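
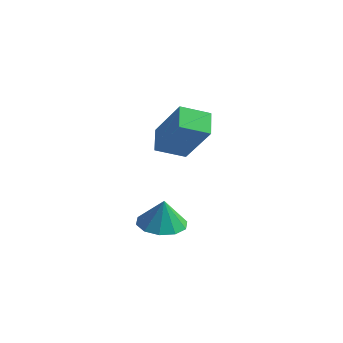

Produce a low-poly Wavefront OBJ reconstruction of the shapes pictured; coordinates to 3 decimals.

v 3.002 -0.449 -1.613
v 3.841 -0.327 -1.678
v 3.078 -0.411 -0.547
v 3.608 0.143 -1.678
v 3.143 0.388 -1.653
v 2.625 0.313 -1.613
v 2.251 -0.053 -1.574
v 2.163 -0.571 -1.549
v 2.396 -1.042 -1.549
v 2.86 -1.286 -1.573
v 3.378 -1.211 -1.613
v 3.753 -0.845 -1.653
v 3.477 0.272 1.303
v 2.713 -0.399 1.723
v 3.044 1.03 1.727
v 2.281 0.359 2.147
v 4.539 0.021 2.833
v 3.776 -0.65 3.253
v 4.107 0.779 3.257
v 3.343 0.108 3.677
f 2 1 4
f 2 4 3
f 4 1 5
f 4 5 3
f 5 1 6
f 5 6 3
f 6 1 7
f 6 7 3
f 7 1 8
f 7 8 3
f 8 1 9
f 8 9 3
f 9 1 10
f 9 10 3
f 10 1 11
f 10 11 3
f 11 1 12
f 11 12 3
f 12 1 2
f 12 2 3
f 14 16 13
f 17 14 13
f 13 16 15
f 15 17 13
f 14 20 16
f 18 14 17
f 18 20 14
f 16 20 15
f 19 17 15
f 15 20 19
f 19 18 17
f 20 18 19



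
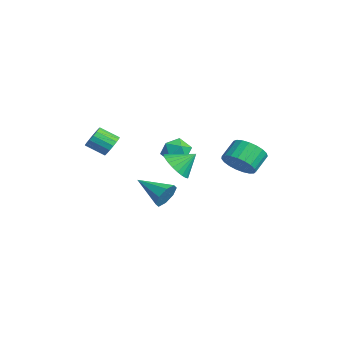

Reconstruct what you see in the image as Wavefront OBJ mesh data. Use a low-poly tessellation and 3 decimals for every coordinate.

v -1.383 0.521 -1.21
v -0.569 0.737 -1.712
v -1.137 1.499 -0.39
v -0.827 0.953 -1.892
v -1.17 1.104 -1.969
v -1.546 1.166 -1.93
v -1.896 1.13 -1.782
v -2.169 1.001 -1.546
v -2.322 0.799 -1.26
v -2.331 0.555 -0.966
v -2.197 0.305 -0.709
v -1.939 0.089 -0.528
v -1.596 -0.062 -0.452
v -1.22 -0.124 -0.49
v -0.87 -0.088 -0.639
v -0.597 0.041 -0.874
v -0.445 0.243 -1.161
v -0.435 0.487 -1.455
v -2.838 1.916 -0.71
v -2.333 1.392 -1.211
v -3.827 0.888 -0.629
v -3.322 0.364 -1.13
v -3.07 0.565 -0.308
v -2.459 1.201 -0.358
v -3.701 1.079 -1.482
v -3.09 1.715 -1.532
v -2.867 0.875 -1.688
v -2.477 0.557 -0.962
v -3.683 1.723 -0.878
v -3.293 1.405 -0.152
v 0.611 3.092 -0.637
v 1.189 2.805 0.1
v 0.667 3.641 0.835
v 0.089 3.928 0.097
v 1.413 3.097 -0.074
v 0.891 3.934 0.661
v 1.498 3.389 -0.346
v 0.976 4.226 0.389
v 1.43 3.629 -0.668
v 0.908 4.466 0.067
v 1.22 3.776 -0.984
v 0.698 4.613 -0.25
v 0.905 3.805 -1.241
v 0.383 4.642 -0.506
v 0.539 3.711 -1.394
v 0.017 4.548 -0.659
v 0.186 3.509 -1.415
v -0.336 4.346 -0.68
v -0.094 3.235 -1.302
v -0.616 4.072 -0.568
v -0.252 2.937 -1.075
v -0.774 3.774 -0.34
v -0.261 2.665 -0.771
v -0.783 3.502 -0.036
v -0.119 2.467 -0.445
v -0.641 3.304 0.29
v 0.149 2.377 -0.151
v -0.373 3.214 0.583
v 0.497 2.41 0.058
v -0.025 3.247 0.793
v 0.865 2.562 0.147
v 0.343 3.398 0.882
v -2.658 -2.421 0.097
v -2.196 -2.327 0.601
v -2.699 -3.206 1.226
v -3.162 -3.299 0.723
v -2.445 -2.126 0.683
v -2.948 -3.004 1.309
v -2.742 -1.992 0.632
v -3.245 -2.871 1.257
v -3.021 -1.957 0.458
v -3.524 -2.835 1.083
v -3.216 -2.028 0.201
v -3.719 -2.906 0.826
v -3.284 -2.189 -0.08
v -3.787 -3.067 0.546
v -3.208 -2.403 -0.319
v -3.711 -3.281 0.306
v -3.007 -2.621 -0.464
v -3.51 -3.499 0.162
v -2.725 -2.793 -0.48
v -3.228 -3.672 0.146
v -2.429 -2.88 -0.363
v -2.932 -3.759 0.262
v -2.185 -2.862 -0.142
v -2.688 -3.741 0.484
v -2.049 -2.743 0.135
v -2.552 -3.621 0.76
v -2.053 -2.55 0.403
v -2.556 -3.428 1.028
v -0.712 -0.243 -2.898
v -0.292 -0.363 -2.204
v -2.128 -1.277 -2.222
v -0.655 0.149 -2.18
v -1.051 0.431 -2.576
v -1.248 0.319 -3.161
v -1.132 -0.122 -3.592
v -0.769 -0.634 -3.617
v -0.373 -0.916 -3.22
v -0.176 -0.804 -2.635
f 2 1 4
f 2 4 3
f 4 1 5
f 4 5 3
f 5 1 6
f 5 6 3
f 6 1 7
f 6 7 3
f 7 1 8
f 7 8 3
f 8 1 9
f 8 9 3
f 9 1 10
f 9 10 3
f 10 1 11
f 10 11 3
f 11 1 12
f 11 12 3
f 12 1 13
f 12 13 3
f 13 1 14
f 13 14 3
f 14 1 15
f 14 15 3
f 15 1 16
f 15 16 3
f 16 1 17
f 16 17 3
f 17 1 18
f 17 18 3
f 18 1 2
f 18 2 3
f 19 30 24
f 19 24 20
f 19 20 26
f 19 26 29
f 19 29 30
f 20 24 28
f 24 30 23
f 30 29 21
f 29 26 25
f 26 20 27
f 22 28 23
f 22 23 21
f 22 21 25
f 22 25 27
f 22 27 28
f 23 28 24
f 21 23 30
f 25 21 29
f 27 25 26
f 28 27 20
f 32 31 35
f 32 35 33
f 33 35 36
f 33 36 34
f 35 31 37
f 35 37 36
f 36 37 38
f 36 38 34
f 37 31 39
f 37 39 38
f 38 39 40
f 38 40 34
f 39 31 41
f 39 41 40
f 40 41 42
f 40 42 34
f 41 31 43
f 41 43 42
f 42 43 44
f 42 44 34
f 43 31 45
f 43 45 44
f 44 45 46
f 44 46 34
f 45 31 47
f 45 47 46
f 46 47 48
f 46 48 34
f 47 31 49
f 47 49 48
f 48 49 50
f 48 50 34
f 49 31 51
f 49 51 50
f 50 51 52
f 50 52 34
f 51 31 53
f 51 53 52
f 52 53 54
f 52 54 34
f 53 31 55
f 53 55 54
f 54 55 56
f 54 56 34
f 55 31 57
f 55 57 56
f 56 57 58
f 56 58 34
f 57 31 59
f 57 59 58
f 58 59 60
f 58 60 34
f 59 31 61
f 59 61 60
f 60 61 62
f 60 62 34
f 61 31 32
f 61 32 62
f 62 32 33
f 62 33 34
f 64 63 67
f 64 67 65
f 65 67 68
f 65 68 66
f 67 63 69
f 67 69 68
f 68 69 70
f 68 70 66
f 69 63 71
f 69 71 70
f 70 71 72
f 70 72 66
f 71 63 73
f 71 73 72
f 72 73 74
f 72 74 66
f 73 63 75
f 73 75 74
f 74 75 76
f 74 76 66
f 75 63 77
f 75 77 76
f 76 77 78
f 76 78 66
f 77 63 79
f 77 79 78
f 78 79 80
f 78 80 66
f 79 63 81
f 79 81 80
f 80 81 82
f 80 82 66
f 81 63 83
f 81 83 82
f 82 83 84
f 82 84 66
f 83 63 85
f 83 85 84
f 84 85 86
f 84 86 66
f 85 63 87
f 85 87 86
f 86 87 88
f 86 88 66
f 87 63 89
f 87 89 88
f 88 89 90
f 88 90 66
f 89 63 64
f 89 64 90
f 90 64 65
f 90 65 66
f 92 91 94
f 92 94 93
f 94 91 95
f 94 95 93
f 95 91 96
f 95 96 93
f 96 91 97
f 96 97 93
f 97 91 98
f 97 98 93
f 98 91 99
f 98 99 93
f 99 91 100
f 99 100 93
f 100 91 92
f 100 92 93



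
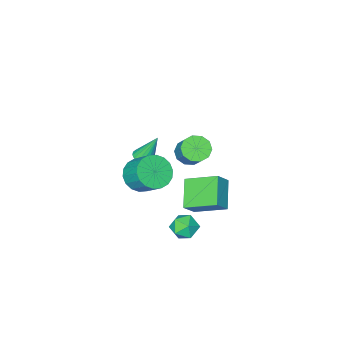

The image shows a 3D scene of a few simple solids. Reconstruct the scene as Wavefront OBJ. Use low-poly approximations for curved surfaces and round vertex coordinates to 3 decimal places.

v 1.239 0.128 1.634
v 1.773 0.355 1.737
v 0.721 0.632 3.206
v 1.644 0.557 1.63
v 1.434 0.674 1.524
v 1.186 0.682 1.439
v 0.948 0.582 1.393
v 0.768 0.391 1.395
v 0.68 0.148 1.444
v 0.704 -0.099 1.531
v 0.833 -0.3 1.638
v 1.043 -0.417 1.744
v 1.291 -0.426 1.829
v 1.529 -0.325 1.875
v 1.71 -0.135 1.873
v 1.797 0.108 1.824
v -3.874 -2.603 -2.658
v -3.067 -2.692 -2.875
v -2.56 -1.506 -1.48
v -3.366 -1.417 -1.262
v -3.263 -2.293 -3.143
v -2.755 -1.107 -1.748
v -3.691 -2.012 -3.226
v -3.184 -0.826 -1.831
v -4.19 -1.957 -3.092
v -3.682 -0.771 -1.696
v -4.567 -2.149 -2.791
v -4.06 -0.963 -1.396
v -4.68 -2.514 -2.44
v -4.173 -1.328 -1.045
v -4.485 -2.913 -2.172
v -3.977 -1.727 -0.777
v -4.056 -3.194 -2.089
v -3.549 -2.008 -0.694
v -3.558 -3.249 -2.224
v -3.05 -2.063 -0.828
v -3.18 -3.057 -2.524
v -2.673 -1.871 -1.129
v -0.448 2.053 -3.015
v -0.08 2.53 -3.602
v 0.72 2.01 -2.318
v 1.088 2.487 -2.905
v 0.498 2.817 -2.404
v -0.224 2.843 -2.835
v 0.864 1.697 -3.085
v 0.142 1.723 -3.516
v 0.73 2.31 -3.646
v 0.505 3.002 -3.225
v 0.135 1.538 -2.695
v -0.09 2.23 -2.274
v -0.747 1.773 -0.409
v -1.688 3.218 0.34
v 0.201 2.882 -1.357
v -0.739 4.327 -0.608
v -0.021 1.833 0.388
v -0.961 3.278 1.137
v 0.928 2.942 -0.56
v -0.013 4.387 0.189
v 2.76 1.939 2.342
v 3.594 2.306 1.979
v 3.553 3.387 2.974
v 2.72 3.021 3.338
v 3.288 2.51 1.745
v 3.247 3.591 2.74
v 2.877 2.601 1.629
v 2.836 3.682 2.624
v 2.444 2.561 1.654
v 2.403 3.642 2.649
v 2.073 2.398 1.816
v 2.032 3.479 2.811
v 1.838 2.144 2.082
v 1.797 3.225 3.077
v 1.786 1.85 2.4
v 1.745 2.931 3.395
v 1.927 1.573 2.706
v 1.886 2.654 3.701
v 2.233 1.369 2.94
v 2.192 2.45 3.935
v 2.644 1.278 3.056
v 2.603 2.359 4.051
v 3.077 1.318 3.031
v 3.036 2.399 4.026
v 3.448 1.481 2.869
v 3.407 2.562 3.864
v 3.683 1.735 2.603
v 3.642 2.816 3.598
v 3.735 2.029 2.285
v 3.694 3.11 3.28
f 2 1 4
f 2 4 3
f 4 1 5
f 4 5 3
f 5 1 6
f 5 6 3
f 6 1 7
f 6 7 3
f 7 1 8
f 7 8 3
f 8 1 9
f 8 9 3
f 9 1 10
f 9 10 3
f 10 1 11
f 10 11 3
f 11 1 12
f 11 12 3
f 12 1 13
f 12 13 3
f 13 1 14
f 13 14 3
f 14 1 15
f 14 15 3
f 15 1 16
f 15 16 3
f 16 1 2
f 16 2 3
f 18 17 21
f 18 21 19
f 19 21 22
f 19 22 20
f 21 17 23
f 21 23 22
f 22 23 24
f 22 24 20
f 23 17 25
f 23 25 24
f 24 25 26
f 24 26 20
f 25 17 27
f 25 27 26
f 26 27 28
f 26 28 20
f 27 17 29
f 27 29 28
f 28 29 30
f 28 30 20
f 29 17 31
f 29 31 30
f 30 31 32
f 30 32 20
f 31 17 33
f 31 33 32
f 32 33 34
f 32 34 20
f 33 17 35
f 33 35 34
f 34 35 36
f 34 36 20
f 35 17 37
f 35 37 36
f 36 37 38
f 36 38 20
f 37 17 18
f 37 18 38
f 38 18 19
f 38 19 20
f 39 50 44
f 39 44 40
f 39 40 46
f 39 46 49
f 39 49 50
f 40 44 48
f 44 50 43
f 50 49 41
f 49 46 45
f 46 40 47
f 42 48 43
f 42 43 41
f 42 41 45
f 42 45 47
f 42 47 48
f 43 48 44
f 41 43 50
f 45 41 49
f 47 45 46
f 48 47 40
f 52 54 51
f 55 52 51
f 51 54 53
f 53 55 51
f 52 58 54
f 56 52 55
f 56 58 52
f 54 58 53
f 57 55 53
f 53 58 57
f 57 56 55
f 58 56 57
f 60 59 63
f 60 63 61
f 61 63 64
f 61 64 62
f 63 59 65
f 63 65 64
f 64 65 66
f 64 66 62
f 65 59 67
f 65 67 66
f 66 67 68
f 66 68 62
f 67 59 69
f 67 69 68
f 68 69 70
f 68 70 62
f 69 59 71
f 69 71 70
f 70 71 72
f 70 72 62
f 71 59 73
f 71 73 72
f 72 73 74
f 72 74 62
f 73 59 75
f 73 75 74
f 74 75 76
f 74 76 62
f 75 59 77
f 75 77 76
f 76 77 78
f 76 78 62
f 77 59 79
f 77 79 78
f 78 79 80
f 78 80 62
f 79 59 81
f 79 81 80
f 80 81 82
f 80 82 62
f 81 59 83
f 81 83 82
f 82 83 84
f 82 84 62
f 83 59 85
f 83 85 84
f 84 85 86
f 84 86 62
f 85 59 87
f 85 87 86
f 86 87 88
f 86 88 62
f 87 59 60
f 87 60 88
f 88 60 61
f 88 61 62



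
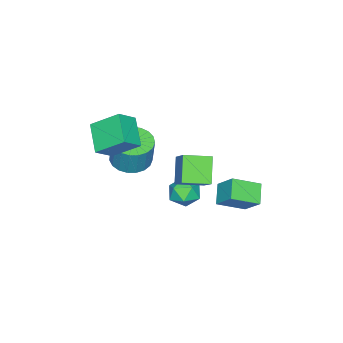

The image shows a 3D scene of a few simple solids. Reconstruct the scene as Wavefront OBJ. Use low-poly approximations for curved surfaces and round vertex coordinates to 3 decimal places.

v 0.212 -3.3 2.689
v 1.142 -3.613 3.462
v -0.205 -1.919 3.75
v 0.726 -2.233 4.523
v 1.294 -2.287 1.797
v 2.225 -2.601 2.57
v 0.878 -0.907 2.858
v 1.808 -1.22 3.631
v -2.932 2.641 -3.084
v -3.846 2.17 -2.41
v -2.653 3.627 -2.016
v -3.567 3.156 -1.342
v -1.893 1.604 -2.398
v -2.807 1.133 -1.724
v -1.614 2.59 -1.33
v -2.528 2.119 -0.656
v -0.832 -2.64 -0.034
v 0.215 -2.651 -0.2
v 0.479 -2.332 1.449
v -0.568 -2.32 1.614
v 0.116 -2.227 -0.267
v 0.381 -1.907 1.382
v -0.147 -1.874 -0.293
v 0.118 -1.554 1.356
v -0.528 -1.653 -0.275
v -0.263 -1.334 1.374
v -0.962 -1.603 -0.215
v -0.697 -1.284 1.434
v -1.373 -1.733 -0.124
v -1.109 -1.413 1.525
v -1.691 -2.019 -0.017
v -1.426 -1.699 1.632
v -1.86 -2.412 0.087
v -1.596 -2.092 1.735
v -1.852 -2.845 0.169
v -1.588 -2.525 1.818
v -1.667 -3.242 0.217
v -1.403 -2.923 1.865
v -1.338 -3.536 0.221
v -1.074 -3.216 1.869
v -0.922 -3.674 0.181
v -0.657 -3.354 1.829
v -0.49 -3.634 0.104
v -0.225 -3.314 1.752
v -0.117 -3.421 0.003
v 0.148 -3.101 1.651
v 0.132 -3.074 -0.105
v 0.397 -2.754 1.544
v -0.103 0.334 -0.139
v -1.062 -0.191 1.002
v -0.999 1.433 -0.387
v -1.958 0.909 0.754
v 0.698 1.231 0.946
v -0.261 0.707 2.087
v -0.198 2.331 0.698
v -1.157 1.806 1.839
v -3.063 -0.074 -2.447
v -2.225 0.027 -2.069
v -2.495 -1.027 -3.451
v -1.657 -0.926 -3.073
v -2.324 -1.366 -2.607
v -2.676 -0.777 -1.986
v -2.044 -0.223 -3.534
v -2.396 0.366 -2.913
v -1.595 -0.065 -2.74
v -1.768 -0.771 -2.168
v -2.952 -0.229 -3.352
v -3.125 -0.935 -2.78
f 2 4 1
f 5 2 1
f 1 4 3
f 3 5 1
f 2 8 4
f 6 2 5
f 6 8 2
f 4 8 3
f 7 5 3
f 3 8 7
f 7 6 5
f 8 6 7
f 10 12 9
f 13 10 9
f 9 12 11
f 11 13 9
f 10 16 12
f 14 10 13
f 14 16 10
f 12 16 11
f 15 13 11
f 11 16 15
f 15 14 13
f 16 14 15
f 18 17 21
f 18 21 19
f 19 21 22
f 19 22 20
f 21 17 23
f 21 23 22
f 22 23 24
f 22 24 20
f 23 17 25
f 23 25 24
f 24 25 26
f 24 26 20
f 25 17 27
f 25 27 26
f 26 27 28
f 26 28 20
f 27 17 29
f 27 29 28
f 28 29 30
f 28 30 20
f 29 17 31
f 29 31 30
f 30 31 32
f 30 32 20
f 31 17 33
f 31 33 32
f 32 33 34
f 32 34 20
f 33 17 35
f 33 35 34
f 34 35 36
f 34 36 20
f 35 17 37
f 35 37 36
f 36 37 38
f 36 38 20
f 37 17 39
f 37 39 38
f 38 39 40
f 38 40 20
f 39 17 41
f 39 41 40
f 40 41 42
f 40 42 20
f 41 17 43
f 41 43 42
f 42 43 44
f 42 44 20
f 43 17 45
f 43 45 44
f 44 45 46
f 44 46 20
f 45 17 47
f 45 47 46
f 46 47 48
f 46 48 20
f 47 17 18
f 47 18 48
f 48 18 19
f 48 19 20
f 50 52 49
f 53 50 49
f 49 52 51
f 51 53 49
f 50 56 52
f 54 50 53
f 54 56 50
f 52 56 51
f 55 53 51
f 51 56 55
f 55 54 53
f 56 54 55
f 57 68 62
f 57 62 58
f 57 58 64
f 57 64 67
f 57 67 68
f 58 62 66
f 62 68 61
f 68 67 59
f 67 64 63
f 64 58 65
f 60 66 61
f 60 61 59
f 60 59 63
f 60 63 65
f 60 65 66
f 61 66 62
f 59 61 68
f 63 59 67
f 65 63 64
f 66 65 58



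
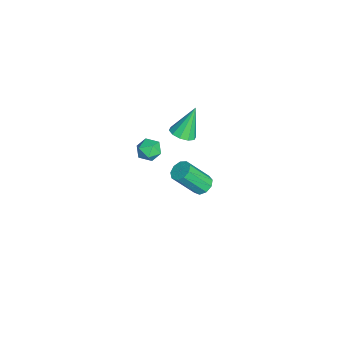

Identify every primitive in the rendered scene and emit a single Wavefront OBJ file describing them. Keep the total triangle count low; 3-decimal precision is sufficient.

v 1.396 -1.988 2.583
v 1.947 -1.881 2.992
v 1.313 -3.039 2.968
v 1.864 -2.932 3.377
v 1.265 -2.607 3.51
v 1.316 -1.958 3.271
v 1.944 -2.962 2.689
v 1.995 -2.313 2.45
v 2.285 -2.484 3.057
v 1.866 -2.264 3.565
v 1.394 -2.656 2.395
v 0.975 -2.436 2.903
v -1.719 -0.773 0.678
v -1.063 -0.922 0.961
v -2.261 -0.107 2.282
v -1.05 -0.504 0.792
v -1.293 -0.188 0.579
v -1.698 -0.096 0.404
v -2.111 -0.263 0.333
v -2.375 -0.624 0.394
v -2.387 -1.042 0.563
v -2.145 -1.357 0.776
v -1.739 -1.449 0.951
v -1.326 -1.283 1.022
v -2.2 0.297 -4.427
v -1.623 0.116 -4.634
v -1.442 -1.059 -3.101
v -2.02 -0.877 -2.893
v -1.585 0.464 -4.372
v -1.404 -0.711 -2.838
v -1.835 0.734 -4.135
v -1.654 -0.441 -2.602
v -2.256 0.8 -4.035
v -2.075 -0.375 -2.501
v -2.651 0.631 -4.118
v -2.47 -0.544 -2.585
v -2.835 0.306 -4.346
v -2.654 -0.869 -2.812
v -2.722 -0.024 -4.611
v -2.542 -1.199 -3.078
v -2.365 -0.203 -4.79
v -2.185 -1.378 -3.257
v -1.931 -0.148 -4.799
v -1.75 -1.323 -3.266
f 1 12 6
f 1 6 2
f 1 2 8
f 1 8 11
f 1 11 12
f 2 6 10
f 6 12 5
f 12 11 3
f 11 8 7
f 8 2 9
f 4 10 5
f 4 5 3
f 4 3 7
f 4 7 9
f 4 9 10
f 5 10 6
f 3 5 12
f 7 3 11
f 9 7 8
f 10 9 2
f 14 13 16
f 14 16 15
f 16 13 17
f 16 17 15
f 17 13 18
f 17 18 15
f 18 13 19
f 18 19 15
f 19 13 20
f 19 20 15
f 20 13 21
f 20 21 15
f 21 13 22
f 21 22 15
f 22 13 23
f 22 23 15
f 23 13 24
f 23 24 15
f 24 13 14
f 24 14 15
f 26 25 29
f 26 29 27
f 27 29 30
f 27 30 28
f 29 25 31
f 29 31 30
f 30 31 32
f 30 32 28
f 31 25 33
f 31 33 32
f 32 33 34
f 32 34 28
f 33 25 35
f 33 35 34
f 34 35 36
f 34 36 28
f 35 25 37
f 35 37 36
f 36 37 38
f 36 38 28
f 37 25 39
f 37 39 38
f 38 39 40
f 38 40 28
f 39 25 41
f 39 41 40
f 40 41 42
f 40 42 28
f 41 25 43
f 41 43 42
f 42 43 44
f 42 44 28
f 43 25 26
f 43 26 44
f 44 26 27
f 44 27 28



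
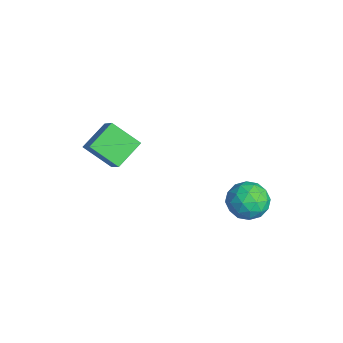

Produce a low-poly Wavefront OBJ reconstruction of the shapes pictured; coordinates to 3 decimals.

v -0.923 -2.409 -0.126
v -1.91 -3.682 0.991
v -1.76 -1.003 0.737
v -2.747 -2.276 1.854
v 0.527 -2.364 1.206
v -0.46 -3.637 2.323
v -0.31 -0.958 2.069
v -1.297 -2.231 3.186
v 2.565 4.902 -0.834
v 3.374 4.322 -0.111
v 2.466 3.298 -2.009
v 3.275 2.718 -1.286
v 2.142 2.957 -0.872
v 2.203 3.948 -0.146
v 3.637 3.672 -1.974
v 3.698 4.663 -1.248
v 4.037 3.562 -0.816
v 3.113 3.121 -0.135
v 2.727 4.499 -1.985
v 1.803 4.058 -1.304
v 2.978 4.753 -0.37
v 2.862 2.867 -1.75
v 2.195 3.007 -1.507
v 2.671 2.667 -1.082
v 2.29 4.533 -0.39
v 2.766 4.193 0.035
v 2.041 3.39 -0.412
v 3.074 3.427 -2.155
v 3.55 3.087 -1.73
v 3.169 4.953 -1.038
v 3.645 4.613 -0.613
v 3.799 4.23 -1.708
v 3.844 3.966 -0.359
v 3.785 3.023 -1.049
v 3.998 3.583 -1.454
v 4.034 4.166 -1.027
v 3.3 3.706 0.042
v 3.242 2.763 -0.649
v 2.576 2.903 -0.405
v 2.612 3.486 0.021
v 3.69 3.259 -0.373
v 2.598 4.857 -1.471
v 2.54 3.914 -2.162
v 3.228 4.134 -2.141
v 3.264 4.717 -1.715
v 2.055 4.597 -1.071
v 1.996 3.654 -1.761
v 1.806 3.454 -1.093
v 1.842 4.037 -0.666
v 2.15 4.361 -1.747
f 2 4 1
f 5 2 1
f 1 4 3
f 3 5 1
f 2 8 4
f 6 2 5
f 6 8 2
f 4 8 3
f 7 5 3
f 3 8 7
f 7 6 5
f 8 6 7
f 9 46 25
f 46 20 49
f 25 49 14
f 46 49 25
f 9 25 21
f 25 14 26
f 21 26 10
f 25 26 21
f 9 21 30
f 21 10 31
f 30 31 16
f 21 31 30
f 9 30 42
f 30 16 45
f 42 45 19
f 30 45 42
f 9 42 46
f 42 19 50
f 46 50 20
f 42 50 46
f 10 26 37
f 26 14 40
f 37 40 18
f 26 40 37
f 14 49 27
f 49 20 48
f 27 48 13
f 49 48 27
f 20 50 47
f 50 19 43
f 47 43 11
f 50 43 47
f 19 45 44
f 45 16 32
f 44 32 15
f 45 32 44
f 16 31 36
f 31 10 33
f 36 33 17
f 31 33 36
f 12 38 24
f 38 18 39
f 24 39 13
f 38 39 24
f 12 24 22
f 24 13 23
f 22 23 11
f 24 23 22
f 12 22 29
f 22 11 28
f 29 28 15
f 22 28 29
f 12 29 34
f 29 15 35
f 34 35 17
f 29 35 34
f 12 34 38
f 34 17 41
f 38 41 18
f 34 41 38
f 13 39 27
f 39 18 40
f 27 40 14
f 39 40 27
f 11 23 47
f 23 13 48
f 47 48 20
f 23 48 47
f 15 28 44
f 28 11 43
f 44 43 19
f 28 43 44
f 17 35 36
f 35 15 32
f 36 32 16
f 35 32 36
f 18 41 37
f 41 17 33
f 37 33 10
f 41 33 37



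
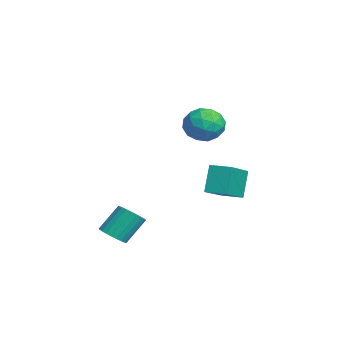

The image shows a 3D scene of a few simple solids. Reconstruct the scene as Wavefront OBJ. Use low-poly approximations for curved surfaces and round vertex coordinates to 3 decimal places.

v -2.324 2.467 2.615
v -1.695 3.02 2.051
v -2.005 1.16 1.689
v -1.376 1.713 1.125
v -1.132 1.487 2.078
v -1.33 2.295 2.65
v -2.37 1.885 1.09
v -2.568 2.693 1.662
v -1.724 2.661 1.108
v -0.959 2.415 1.719
v -2.741 1.765 2.021
v -1.976 1.519 2.632
v -2.038 2.858 2.414
v -1.662 1.322 1.326
v -1.519 1.189 1.886
v -1.15 1.514 1.554
v -1.823 2.432 2.767
v -1.453 2.757 2.435
v -1.122 1.856 2.451
v -2.247 1.423 1.305
v -1.877 1.748 0.973
v -2.55 2.666 2.186
v -2.181 2.991 1.854
v -2.578 2.324 1.289
v -1.685 2.972 1.529
v -1.498 2.204 0.984
v -2.082 2.305 0.964
v -2.198 2.78 1.3
v -1.236 2.827 1.888
v -1.048 2.059 1.343
v -0.905 1.926 1.903
v -1.021 2.401 2.24
v -1.253 2.616 1.334
v -2.652 2.121 2.397
v -2.464 1.353 1.852
v -2.679 1.779 1.5
v -2.795 2.254 1.837
v -2.202 1.976 2.756
v -2.015 1.208 2.211
v -1.502 1.4 2.44
v -1.618 1.875 2.776
v -2.447 1.564 2.406
v -4.829 3.434 -3.608
v -5.401 3.765 -2.162
v -4.248 4.344 -3.587
v -4.819 4.675 -2.141
v -3.161 2.345 -2.699
v -3.732 2.676 -1.253
v -2.579 3.255 -2.678
v -3.151 3.586 -1.232
v -0.901 -2.091 -4.238
v -0.251 -1.791 -4.313
v -0.529 -0.888 -3.096
v -1.179 -1.189 -3.022
v -0.408 -1.622 -4.474
v -0.686 -0.72 -3.257
v -0.641 -1.525 -4.599
v -0.918 -0.623 -3.382
v -0.912 -1.514 -4.669
v -1.19 -0.612 -3.452
v -1.183 -1.591 -4.673
v -1.46 -0.689 -3.457
v -1.41 -1.744 -4.612
v -1.687 -0.842 -3.395
v -1.56 -1.95 -4.493
v -1.837 -1.048 -3.277
v -1.609 -2.178 -4.336
v -1.887 -1.275 -3.119
v -1.551 -2.392 -4.164
v -1.829 -1.489 -2.947
v -1.394 -2.56 -4.003
v -1.672 -1.658 -2.786
v -1.162 -2.657 -3.878
v -1.439 -1.755 -2.661
v -0.89 -2.668 -3.808
v -1.168 -1.766 -2.591
v -0.62 -2.591 -3.803
v -0.897 -1.689 -2.587
v -0.393 -2.438 -3.865
v -0.67 -1.536 -2.648
v -0.243 -2.232 -3.983
v -0.52 -1.33 -2.767
v -0.193 -2.005 -4.141
v -0.471 -1.102 -2.924
f 1 38 17
f 38 12 41
f 17 41 6
f 38 41 17
f 1 17 13
f 17 6 18
f 13 18 2
f 17 18 13
f 1 13 22
f 13 2 23
f 22 23 8
f 13 23 22
f 1 22 34
f 22 8 37
f 34 37 11
f 22 37 34
f 1 34 38
f 34 11 42
f 38 42 12
f 34 42 38
f 2 18 29
f 18 6 32
f 29 32 10
f 18 32 29
f 6 41 19
f 41 12 40
f 19 40 5
f 41 40 19
f 12 42 39
f 42 11 35
f 39 35 3
f 42 35 39
f 11 37 36
f 37 8 24
f 36 24 7
f 37 24 36
f 8 23 28
f 23 2 25
f 28 25 9
f 23 25 28
f 4 30 16
f 30 10 31
f 16 31 5
f 30 31 16
f 4 16 14
f 16 5 15
f 14 15 3
f 16 15 14
f 4 14 21
f 14 3 20
f 21 20 7
f 14 20 21
f 4 21 26
f 21 7 27
f 26 27 9
f 21 27 26
f 4 26 30
f 26 9 33
f 30 33 10
f 26 33 30
f 5 31 19
f 31 10 32
f 19 32 6
f 31 32 19
f 3 15 39
f 15 5 40
f 39 40 12
f 15 40 39
f 7 20 36
f 20 3 35
f 36 35 11
f 20 35 36
f 9 27 28
f 27 7 24
f 28 24 8
f 27 24 28
f 10 33 29
f 33 9 25
f 29 25 2
f 33 25 29
f 44 46 43
f 47 44 43
f 43 46 45
f 45 47 43
f 44 50 46
f 48 44 47
f 48 50 44
f 46 50 45
f 49 47 45
f 45 50 49
f 49 48 47
f 50 48 49
f 52 51 55
f 52 55 53
f 53 55 56
f 53 56 54
f 55 51 57
f 55 57 56
f 56 57 58
f 56 58 54
f 57 51 59
f 57 59 58
f 58 59 60
f 58 60 54
f 59 51 61
f 59 61 60
f 60 61 62
f 60 62 54
f 61 51 63
f 61 63 62
f 62 63 64
f 62 64 54
f 63 51 65
f 63 65 64
f 64 65 66
f 64 66 54
f 65 51 67
f 65 67 66
f 66 67 68
f 66 68 54
f 67 51 69
f 67 69 68
f 68 69 70
f 68 70 54
f 69 51 71
f 69 71 70
f 70 71 72
f 70 72 54
f 71 51 73
f 71 73 72
f 72 73 74
f 72 74 54
f 73 51 75
f 73 75 74
f 74 75 76
f 74 76 54
f 75 51 77
f 75 77 76
f 76 77 78
f 76 78 54
f 77 51 79
f 77 79 78
f 78 79 80
f 78 80 54
f 79 51 81
f 79 81 80
f 80 81 82
f 80 82 54
f 81 51 83
f 81 83 82
f 82 83 84
f 82 84 54
f 83 51 52
f 83 52 84
f 84 52 53
f 84 53 54



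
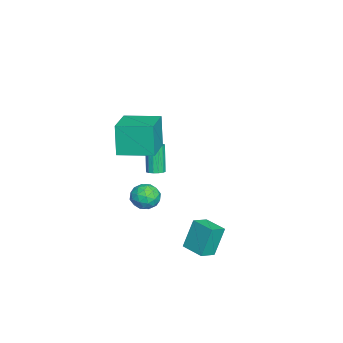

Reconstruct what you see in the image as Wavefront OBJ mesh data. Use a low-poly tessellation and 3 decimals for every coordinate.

v 2.185 0.5 -4.532
v 1.759 0.942 -2.979
v 2.981 1.449 -4.584
v 2.555 1.891 -3.031
v 2.865 -0.051 -4.189
v 2.439 0.391 -2.636
v 3.661 0.898 -4.241
v 3.235 1.34 -2.688
v 0.407 -1.561 -2.255
v 1.069 -1.405 -1.836
v 0.811 -2.775 -2.444
v 1.473 -2.619 -2.025
v 0.765 -2.649 -1.656
v 0.515 -1.899 -1.539
v 1.365 -2.281 -2.741
v 1.115 -1.531 -2.624
v 1.661 -1.85 -2.136
v 1.291 -2.078 -1.466
v 0.589 -2.102 -2.814
v 0.219 -2.33 -2.144
v 0.702 -1.377 -2.029
v 1.178 -2.803 -2.251
v 0.762 -2.821 -2.034
v 1.151 -2.73 -1.788
v 0.377 -1.667 -1.855
v 0.766 -1.575 -1.608
v 0.588 -2.307 -1.502
v 1.114 -2.605 -2.672
v 1.503 -2.513 -2.425
v 0.729 -1.45 -2.492
v 1.118 -1.359 -2.246
v 1.292 -1.873 -2.778
v 1.44 -1.547 -1.959
v 1.677 -2.26 -2.07
v 1.614 -2.061 -2.491
v 1.467 -1.62 -2.422
v 1.222 -1.68 -1.565
v 1.46 -2.394 -1.676
v 1.043 -2.412 -1.459
v 0.896 -1.971 -1.391
v 1.57 -1.942 -1.741
v 0.42 -1.786 -2.604
v 0.658 -2.5 -2.715
v 0.984 -2.209 -2.889
v 0.837 -1.768 -2.821
v 0.203 -1.92 -2.21
v 0.44 -2.633 -2.321
v 0.413 -2.56 -1.858
v 0.266 -2.119 -1.789
v 0.31 -2.238 -2.539
v -3.356 -2.16 -3.06
v -3.088 -1.756 -2.939
v -3.656 -1.855 -1.34
v -3.924 -2.26 -1.46
v -3.318 -1.664 -3.015
v -3.886 -1.763 -1.416
v -3.558 -1.705 -3.103
v -4.126 -1.804 -1.504
v -3.744 -1.868 -3.179
v -4.312 -1.967 -1.58
v -3.826 -2.11 -3.223
v -4.394 -2.209 -1.624
v -3.782 -2.365 -3.224
v -4.35 -2.464 -1.624
v -3.624 -2.565 -3.18
v -4.192 -2.664 -1.581
v -3.394 -2.657 -3.104
v -3.962 -2.756 -1.505
v -3.154 -2.616 -3.016
v -3.722 -2.715 -1.417
v -2.968 -2.453 -2.94
v -3.536 -2.552 -1.341
v -2.886 -2.211 -2.896
v -3.454 -2.31 -1.297
v -2.93 -1.956 -2.896
v -3.498 -2.055 -1.296
v -0.278 -3.215 0.713
v -0.678 -3.325 2.444
v -0.216 -1.391 0.843
v -0.616 -1.501 2.574
v 1.796 -3.319 1.186
v 1.396 -3.429 2.917
v 1.858 -1.495 1.316
v 1.458 -1.605 3.047
f 2 4 1
f 5 2 1
f 1 4 3
f 3 5 1
f 2 8 4
f 6 2 5
f 6 8 2
f 4 8 3
f 7 5 3
f 3 8 7
f 7 6 5
f 8 6 7
f 9 46 25
f 46 20 49
f 25 49 14
f 46 49 25
f 9 25 21
f 25 14 26
f 21 26 10
f 25 26 21
f 9 21 30
f 21 10 31
f 30 31 16
f 21 31 30
f 9 30 42
f 30 16 45
f 42 45 19
f 30 45 42
f 9 42 46
f 42 19 50
f 46 50 20
f 42 50 46
f 10 26 37
f 26 14 40
f 37 40 18
f 26 40 37
f 14 49 27
f 49 20 48
f 27 48 13
f 49 48 27
f 20 50 47
f 50 19 43
f 47 43 11
f 50 43 47
f 19 45 44
f 45 16 32
f 44 32 15
f 45 32 44
f 16 31 36
f 31 10 33
f 36 33 17
f 31 33 36
f 12 38 24
f 38 18 39
f 24 39 13
f 38 39 24
f 12 24 22
f 24 13 23
f 22 23 11
f 24 23 22
f 12 22 29
f 22 11 28
f 29 28 15
f 22 28 29
f 12 29 34
f 29 15 35
f 34 35 17
f 29 35 34
f 12 34 38
f 34 17 41
f 38 41 18
f 34 41 38
f 13 39 27
f 39 18 40
f 27 40 14
f 39 40 27
f 11 23 47
f 23 13 48
f 47 48 20
f 23 48 47
f 15 28 44
f 28 11 43
f 44 43 19
f 28 43 44
f 17 35 36
f 35 15 32
f 36 32 16
f 35 32 36
f 18 41 37
f 41 17 33
f 37 33 10
f 41 33 37
f 52 51 55
f 52 55 53
f 53 55 56
f 53 56 54
f 55 51 57
f 55 57 56
f 56 57 58
f 56 58 54
f 57 51 59
f 57 59 58
f 58 59 60
f 58 60 54
f 59 51 61
f 59 61 60
f 60 61 62
f 60 62 54
f 61 51 63
f 61 63 62
f 62 63 64
f 62 64 54
f 63 51 65
f 63 65 64
f 64 65 66
f 64 66 54
f 65 51 67
f 65 67 66
f 66 67 68
f 66 68 54
f 67 51 69
f 67 69 68
f 68 69 70
f 68 70 54
f 69 51 71
f 69 71 70
f 70 71 72
f 70 72 54
f 71 51 73
f 71 73 72
f 72 73 74
f 72 74 54
f 73 51 75
f 73 75 74
f 74 75 76
f 74 76 54
f 75 51 52
f 75 52 76
f 76 52 53
f 76 53 54
f 78 80 77
f 81 78 77
f 77 80 79
f 79 81 77
f 78 84 80
f 82 78 81
f 82 84 78
f 80 84 79
f 83 81 79
f 79 84 83
f 83 82 81
f 84 82 83



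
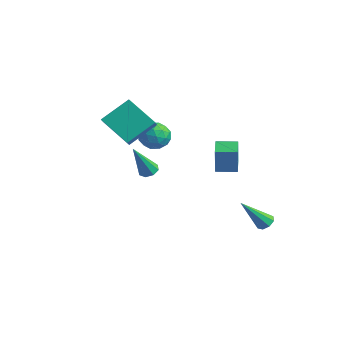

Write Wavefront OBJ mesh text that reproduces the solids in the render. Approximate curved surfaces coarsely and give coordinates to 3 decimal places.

v 3.686 3.742 -3.446
v 3.966 3.306 -3.658
v 3.074 2.538 -1.774
v 4.208 3.546 -3.397
v 4.143 3.9 -3.165
v 3.811 4.162 -3.098
v 3.405 4.178 -3.235
v 3.164 3.939 -3.496
v 3.228 3.584 -3.728
v 3.56 3.322 -3.795
v 0.838 -1.696 1.3
v 1.13 -2.124 1.087
v 0.822 -2.664 3.22
v 1.382 -1.815 1.245
v 1.316 -1.437 1.435
v 0.969 -1.211 1.546
v 0.546 -1.269 1.513
v 0.293 -1.578 1.355
v 0.36 -1.956 1.165
v 0.707 -2.182 1.054
v -3.135 2.698 0.659
v -2.411 2.255 1.077
v -3.769 1.345 0.323
v -3.045 0.902 0.741
v -3.663 1.393 1.262
v -3.271 2.229 1.47
v -2.909 1.371 -0.07
v -2.517 2.207 0.138
v -2.271 1.435 0.626
v -2.737 1.448 1.45
v -3.443 2.152 -0.05
v -3.909 2.165 0.774
v -2.717 2.595 0.897
v -3.463 1.005 0.503
v -3.826 1.294 0.809
v -3.4 1.033 1.055
v -3.223 2.58 1.129
v -2.797 2.32 1.374
v -3.533 1.813 1.483
v -3.383 1.28 0.026
v -2.957 1.02 0.271
v -2.78 2.567 0.345
v -2.354 2.306 0.591
v -2.647 1.787 -0.083
v -2.209 1.852 0.878
v -2.582 1.057 0.681
v -2.502 1.333 0.204
v -2.272 1.824 0.326
v -2.483 1.861 1.362
v -2.856 1.066 1.165
v -3.219 1.354 1.471
v -2.989 1.846 1.593
v -2.401 1.379 1.097
v -3.324 2.534 0.235
v -3.697 1.739 0.038
v -3.191 1.754 -0.193
v -2.961 2.246 -0.071
v -3.598 2.543 0.719
v -3.971 1.748 0.522
v -3.908 1.776 1.074
v -3.678 2.267 1.196
v -3.779 2.221 0.303
v 2.66 1.189 1.734
v 2.755 1.077 3.257
v 3.416 2.028 1.749
v 3.511 1.916 3.272
v 3.489 0.444 1.628
v 3.584 0.332 3.151
v 4.245 1.283 1.643
v 4.34 1.171 3.166
v -4.33 -0.659 2.105
v -3.983 0.915 3.202
v -2.738 -0.175 0.908
v -2.391 1.399 2.005
v -3.369 -1.519 3.035
v -3.022 0.055 4.132
v -1.777 -1.035 1.838
v -1.43 0.539 2.935
f 2 1 4
f 2 4 3
f 4 1 5
f 4 5 3
f 5 1 6
f 5 6 3
f 6 1 7
f 6 7 3
f 7 1 8
f 7 8 3
f 8 1 9
f 8 9 3
f 9 1 10
f 9 10 3
f 10 1 2
f 10 2 3
f 12 11 14
f 12 14 13
f 14 11 15
f 14 15 13
f 15 11 16
f 15 16 13
f 16 11 17
f 16 17 13
f 17 11 18
f 17 18 13
f 18 11 19
f 18 19 13
f 19 11 20
f 19 20 13
f 20 11 12
f 20 12 13
f 21 58 37
f 58 32 61
f 37 61 26
f 58 61 37
f 21 37 33
f 37 26 38
f 33 38 22
f 37 38 33
f 21 33 42
f 33 22 43
f 42 43 28
f 33 43 42
f 21 42 54
f 42 28 57
f 54 57 31
f 42 57 54
f 21 54 58
f 54 31 62
f 58 62 32
f 54 62 58
f 22 38 49
f 38 26 52
f 49 52 30
f 38 52 49
f 26 61 39
f 61 32 60
f 39 60 25
f 61 60 39
f 32 62 59
f 62 31 55
f 59 55 23
f 62 55 59
f 31 57 56
f 57 28 44
f 56 44 27
f 57 44 56
f 28 43 48
f 43 22 45
f 48 45 29
f 43 45 48
f 24 50 36
f 50 30 51
f 36 51 25
f 50 51 36
f 24 36 34
f 36 25 35
f 34 35 23
f 36 35 34
f 24 34 41
f 34 23 40
f 41 40 27
f 34 40 41
f 24 41 46
f 41 27 47
f 46 47 29
f 41 47 46
f 24 46 50
f 46 29 53
f 50 53 30
f 46 53 50
f 25 51 39
f 51 30 52
f 39 52 26
f 51 52 39
f 23 35 59
f 35 25 60
f 59 60 32
f 35 60 59
f 27 40 56
f 40 23 55
f 56 55 31
f 40 55 56
f 29 47 48
f 47 27 44
f 48 44 28
f 47 44 48
f 30 53 49
f 53 29 45
f 49 45 22
f 53 45 49
f 64 66 63
f 67 64 63
f 63 66 65
f 65 67 63
f 64 70 66
f 68 64 67
f 68 70 64
f 66 70 65
f 69 67 65
f 65 70 69
f 69 68 67
f 70 68 69
f 72 74 71
f 75 72 71
f 71 74 73
f 73 75 71
f 72 78 74
f 76 72 75
f 76 78 72
f 74 78 73
f 77 75 73
f 73 78 77
f 77 76 75
f 78 76 77



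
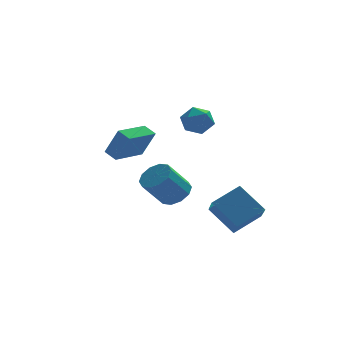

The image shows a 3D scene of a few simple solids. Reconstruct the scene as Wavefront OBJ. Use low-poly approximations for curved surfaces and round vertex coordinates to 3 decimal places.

v 1.515 3.026 -2.692
v 2.129 2.185 -2.492
v 0.899 1.674 -0.868
v 0.285 2.514 -1.068
v 2.365 2.693 -2.153
v 1.135 2.182 -0.529
v 2.276 3.329 -2.02
v 1.047 2.818 -0.396
v 1.897 3.848 -2.144
v 0.668 3.337 -0.52
v 1.371 4.054 -2.477
v 0.142 3.542 -0.853
v 0.901 3.866 -2.892
v -0.329 3.355 -1.268
v 0.665 3.358 -3.231
v -0.565 2.847 -1.607
v 0.753 2.722 -3.364
v -0.476 2.211 -1.74
v 1.132 2.203 -3.24
v -0.097 1.692 -1.616
v 1.658 1.998 -2.907
v 0.429 1.486 -1.283
v -2.667 -3.903 2.885
v -2.02 -4.324 4.478
v -3.152 -3.302 3.241
v -2.505 -3.723 4.834
v -1.115 -2.497 2.626
v -0.468 -2.918 4.219
v -1.6 -1.896 2.982
v -0.953 -2.317 4.575
v 2.412 -2.381 -1.677
v 2.327 -3.77 -0.584
v 3.999 -1.796 -0.811
v 3.913 -3.185 0.283
v 3.547 -3.495 -3.003
v 3.461 -4.884 -1.909
v 5.133 -2.91 -2.136
v 5.048 -4.299 -1.043
v 1.557 1.788 3.566
v 2.076 1.996 2.701
v 2.824 0.844 4.099
v 3.343 1.052 3.234
v 3.184 1.795 3.93
v 2.401 2.378 3.601
v 2.499 0.462 3.199
v 1.716 1.045 2.87
v 2.658 1.176 2.474
v 3.082 2 2.926
v 1.818 0.84 3.874
v 2.242 1.664 4.326
f 2 1 5
f 2 5 3
f 3 5 6
f 3 6 4
f 5 1 7
f 5 7 6
f 6 7 8
f 6 8 4
f 7 1 9
f 7 9 8
f 8 9 10
f 8 10 4
f 9 1 11
f 9 11 10
f 10 11 12
f 10 12 4
f 11 1 13
f 11 13 12
f 12 13 14
f 12 14 4
f 13 1 15
f 13 15 14
f 14 15 16
f 14 16 4
f 15 1 17
f 15 17 16
f 16 17 18
f 16 18 4
f 17 1 19
f 17 19 18
f 18 19 20
f 18 20 4
f 19 1 21
f 19 21 20
f 20 21 22
f 20 22 4
f 21 1 2
f 21 2 22
f 22 2 3
f 22 3 4
f 24 26 23
f 27 24 23
f 23 26 25
f 25 27 23
f 24 30 26
f 28 24 27
f 28 30 24
f 26 30 25
f 29 27 25
f 25 30 29
f 29 28 27
f 30 28 29
f 32 34 31
f 35 32 31
f 31 34 33
f 33 35 31
f 32 38 34
f 36 32 35
f 36 38 32
f 34 38 33
f 37 35 33
f 33 38 37
f 37 36 35
f 38 36 37
f 39 50 44
f 39 44 40
f 39 40 46
f 39 46 49
f 39 49 50
f 40 44 48
f 44 50 43
f 50 49 41
f 49 46 45
f 46 40 47
f 42 48 43
f 42 43 41
f 42 41 45
f 42 45 47
f 42 47 48
f 43 48 44
f 41 43 50
f 45 41 49
f 47 45 46
f 48 47 40



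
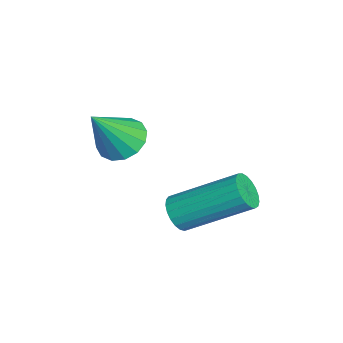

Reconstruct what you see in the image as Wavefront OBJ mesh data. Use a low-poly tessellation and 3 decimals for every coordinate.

v -1.429 0.889 -0.34
v -0.979 0.731 -0.188
v -0.762 2.274 0.771
v -1.211 2.431 0.62
v -0.932 0.833 -0.363
v -0.715 2.376 0.597
v -0.971 0.945 -0.534
v -0.754 2.488 0.426
v -1.089 1.047 -0.671
v -0.872 2.59 0.288
v -1.266 1.122 -0.751
v -1.049 2.665 0.208
v -1.471 1.156 -0.76
v -1.254 2.699 0.2
v -1.669 1.144 -0.696
v -1.452 2.687 0.263
v -1.825 1.088 -0.571
v -1.608 2.631 0.389
v -1.912 0.997 -0.405
v -1.695 2.54 0.554
v -1.916 0.888 -0.229
v -1.699 2.431 0.731
v -1.836 0.779 -0.071
v -1.619 2.322 0.889
v -1.685 0.688 0.04
v -1.468 2.231 1
v -1.49 0.633 0.085
v -1.273 2.176 1.045
v -1.284 0.621 0.057
v -1.067 2.164 1.017
v -1.103 0.656 -0.04
v -0.886 2.199 0.92
v -1.966 -0.352 1.785
v -1.698 -0.798 1.412
v -1.394 -0.988 2.955
v -1.473 -0.557 1.432
v -1.379 -0.26 1.547
v -1.443 0.011 1.726
v -1.647 0.185 1.92
v -1.936 0.216 2.078
v -2.234 0.094 2.157
v -2.46 -0.148 2.137
v -2.553 -0.444 2.022
v -2.49 -0.716 1.843
v -2.286 -0.89 1.649
v -1.996 -0.92 1.491
f 2 1 5
f 2 5 3
f 3 5 6
f 3 6 4
f 5 1 7
f 5 7 6
f 6 7 8
f 6 8 4
f 7 1 9
f 7 9 8
f 8 9 10
f 8 10 4
f 9 1 11
f 9 11 10
f 10 11 12
f 10 12 4
f 11 1 13
f 11 13 12
f 12 13 14
f 12 14 4
f 13 1 15
f 13 15 14
f 14 15 16
f 14 16 4
f 15 1 17
f 15 17 16
f 16 17 18
f 16 18 4
f 17 1 19
f 17 19 18
f 18 19 20
f 18 20 4
f 19 1 21
f 19 21 20
f 20 21 22
f 20 22 4
f 21 1 23
f 21 23 22
f 22 23 24
f 22 24 4
f 23 1 25
f 23 25 24
f 24 25 26
f 24 26 4
f 25 1 27
f 25 27 26
f 26 27 28
f 26 28 4
f 27 1 29
f 27 29 28
f 28 29 30
f 28 30 4
f 29 1 31
f 29 31 30
f 30 31 32
f 30 32 4
f 31 1 2
f 31 2 32
f 32 2 3
f 32 3 4
f 34 33 36
f 34 36 35
f 36 33 37
f 36 37 35
f 37 33 38
f 37 38 35
f 38 33 39
f 38 39 35
f 39 33 40
f 39 40 35
f 40 33 41
f 40 41 35
f 41 33 42
f 41 42 35
f 42 33 43
f 42 43 35
f 43 33 44
f 43 44 35
f 44 33 45
f 44 45 35
f 45 33 46
f 45 46 35
f 46 33 34
f 46 34 35



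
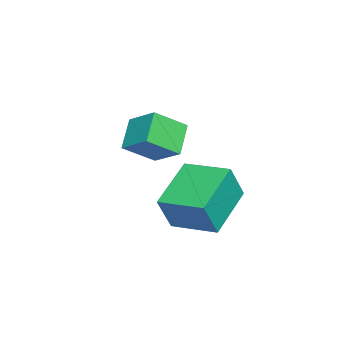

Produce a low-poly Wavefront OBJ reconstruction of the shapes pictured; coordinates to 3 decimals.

v 2.391 0.394 2.228
v 2.801 0.045 3.66
v 2.676 2.177 2.581
v 3.086 1.829 4.013
v 4.454 0.191 1.587
v 4.864 -0.157 3.019
v 4.739 1.975 1.94
v 5.149 1.626 3.372
v 0.458 -1.979 1.771
v -0.711 -2.145 2.524
v 0.887 -0.835 2.692
v -0.282 -1.001 3.445
v 1.182 -2.979 2.675
v 0.013 -3.145 3.428
v 1.611 -1.835 3.596
v 0.442 -2.001 4.349
f 2 4 1
f 5 2 1
f 1 4 3
f 3 5 1
f 2 8 4
f 6 2 5
f 6 8 2
f 4 8 3
f 7 5 3
f 3 8 7
f 7 6 5
f 8 6 7
f 10 12 9
f 13 10 9
f 9 12 11
f 11 13 9
f 10 16 12
f 14 10 13
f 14 16 10
f 12 16 11
f 15 13 11
f 11 16 15
f 15 14 13
f 16 14 15



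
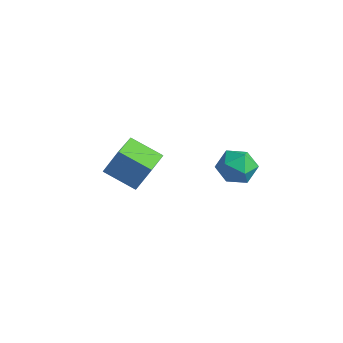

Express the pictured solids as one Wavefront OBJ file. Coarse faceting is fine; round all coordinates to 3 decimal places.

v 3.911 2.446 -1.427
v 4.769 2.323 -0.599
v 3.091 0.797 -0.821
v 3.949 0.674 0.007
v 3.138 1.551 0.11
v 3.645 2.57 -0.265
v 4.215 0.55 -1.155
v 4.722 1.569 -1.53
v 4.957 1.151 -0.432
v 4.292 1.77 0.35
v 3.568 1.35 -1.77
v 2.903 1.969 -0.988
v -2.92 -1.75 -3.517
v -2.354 -1.117 -1.861
v -3.881 -0.059 -3.834
v -3.315 0.573 -2.179
v -1.185 -0.933 -4.421
v -0.619 -0.301 -2.766
v -2.146 0.757 -4.739
v -1.58 1.39 -3.083
f 1 12 6
f 1 6 2
f 1 2 8
f 1 8 11
f 1 11 12
f 2 6 10
f 6 12 5
f 12 11 3
f 11 8 7
f 8 2 9
f 4 10 5
f 4 5 3
f 4 3 7
f 4 7 9
f 4 9 10
f 5 10 6
f 3 5 12
f 7 3 11
f 9 7 8
f 10 9 2
f 14 16 13
f 17 14 13
f 13 16 15
f 15 17 13
f 14 20 16
f 18 14 17
f 18 20 14
f 16 20 15
f 19 17 15
f 15 20 19
f 19 18 17
f 20 18 19



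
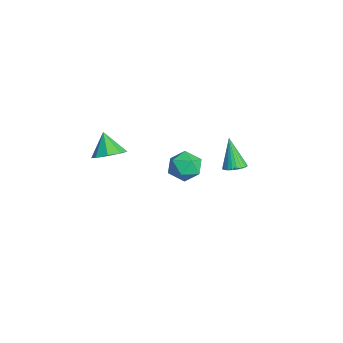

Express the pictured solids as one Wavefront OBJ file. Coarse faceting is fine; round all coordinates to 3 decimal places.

v -1.505 2.446 -4.257
v -1.159 2.052 -4.13
v -2.155 2.334 -2.843
v -1.052 2.222 -4.067
v -1.014 2.427 -4.033
v -1.051 2.634 -4.033
v -1.157 2.813 -4.068
v -1.316 2.936 -4.131
v -1.504 2.985 -4.213
v -1.692 2.951 -4.302
v -1.851 2.841 -4.384
v -1.958 2.671 -4.447
v -1.996 2.466 -4.481
v -1.96 2.259 -4.481
v -1.854 2.08 -4.446
v -1.695 1.957 -4.383
v -1.507 1.908 -4.301
v -1.319 1.942 -4.212
v -0.182 -3.101 -1.608
v 0.181 -3.721 -1.433
v -0.838 -3.219 -0.672
v 0.419 -3.259 -1.207
v 0.305 -2.704 -1.217
v -0.094 -2.382 -1.456
v -0.545 -2.48 -1.784
v -0.783 -2.942 -2.01
v -0.669 -3.497 -2
v -0.269 -3.819 -1.761
v 1.585 0.294 -1.109
v 2.077 -0.201 -0.765
v 1.263 -0.599 -1.935
v 1.755 -1.094 -1.591
v 1.11 -0.866 -1.221
v 1.309 -0.314 -0.71
v 2.031 -0.486 -1.99
v 2.23 0.066 -1.479
v 2.352 -0.683 -1.309
v 1.783 -0.918 -0.834
v 1.557 0.118 -1.866
v 0.988 -0.117 -1.391
f 2 1 4
f 2 4 3
f 4 1 5
f 4 5 3
f 5 1 6
f 5 6 3
f 6 1 7
f 6 7 3
f 7 1 8
f 7 8 3
f 8 1 9
f 8 9 3
f 9 1 10
f 9 10 3
f 10 1 11
f 10 11 3
f 11 1 12
f 11 12 3
f 12 1 13
f 12 13 3
f 13 1 14
f 13 14 3
f 14 1 15
f 14 15 3
f 15 1 16
f 15 16 3
f 16 1 17
f 16 17 3
f 17 1 18
f 17 18 3
f 18 1 2
f 18 2 3
f 20 19 22
f 20 22 21
f 22 19 23
f 22 23 21
f 23 19 24
f 23 24 21
f 24 19 25
f 24 25 21
f 25 19 26
f 25 26 21
f 26 19 27
f 26 27 21
f 27 19 28
f 27 28 21
f 28 19 20
f 28 20 21
f 29 40 34
f 29 34 30
f 29 30 36
f 29 36 39
f 29 39 40
f 30 34 38
f 34 40 33
f 40 39 31
f 39 36 35
f 36 30 37
f 32 38 33
f 32 33 31
f 32 31 35
f 32 35 37
f 32 37 38
f 33 38 34
f 31 33 40
f 35 31 39
f 37 35 36
f 38 37 30



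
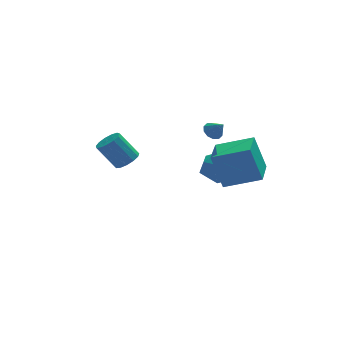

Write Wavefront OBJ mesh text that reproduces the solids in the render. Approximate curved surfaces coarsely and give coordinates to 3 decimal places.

v 2.74 2.452 -3.828
v 3.668 1.661 -3.84
v 1.792 1.319 -2.52
v 2.72 0.528 -2.532
v 2.867 1.633 -2.037
v 3.453 2.333 -2.846
v 2.007 0.647 -3.514
v 2.593 1.347 -4.323
v 3.215 0.545 -3.646
v 3.747 1.155 -2.733
v 1.713 1.825 -3.627
v 2.245 2.435 -2.714
v 1.121 -4.65 -0.858
v 0.59 -4.154 1.123
v 1.94 -2.724 -1.121
v 1.408 -2.227 0.86
v 2.992 -5.353 -0.18
v 2.46 -4.856 1.801
v 3.81 -3.426 -0.443
v 3.279 -2.93 1.538
v -2.946 -0.806 -0.451
v -2.304 -0.802 -0.027
v -3.231 -0.349 1.374
v -3.874 -0.354 0.951
v -2.348 -0.401 -0.186
v -3.275 0.052 1.215
v -2.582 -0.128 -0.429
v -3.51 0.324 0.972
v -2.932 -0.071 -0.679
v -3.86 0.382 0.722
v -3.287 -0.247 -0.856
v -4.214 0.205 0.545
v -3.533 -0.601 -0.905
v -4.46 -0.149 0.496
v -3.593 -1.02 -0.81
v -4.52 -0.567 0.592
v -3.448 -1.371 -0.6
v -4.375 -0.919 0.801
v -3.143 -1.543 -0.343
v -4.071 -1.09 1.058
v -2.776 -1.481 -0.12
v -3.704 -1.028 1.281
v -2.463 -1.204 -0.002
v -3.39 -0.752 1.399
v 2.783 2.938 -1.097
v 3.361 3.129 -1.259
v 3.197 2.342 -0.323
v 3.223 3.377 -0.993
v 2.916 3.458 -0.767
v 2.559 3.34 -0.667
v 2.287 3.068 -0.731
v 2.205 2.747 -0.935
v 2.344 2.498 -1.2
v 2.651 2.417 -1.426
v 3.008 2.535 -1.526
v 3.279 2.807 -1.462
f 1 12 6
f 1 6 2
f 1 2 8
f 1 8 11
f 1 11 12
f 2 6 10
f 6 12 5
f 12 11 3
f 11 8 7
f 8 2 9
f 4 10 5
f 4 5 3
f 4 3 7
f 4 7 9
f 4 9 10
f 5 10 6
f 3 5 12
f 7 3 11
f 9 7 8
f 10 9 2
f 14 16 13
f 17 14 13
f 13 16 15
f 15 17 13
f 14 20 16
f 18 14 17
f 18 20 14
f 16 20 15
f 19 17 15
f 15 20 19
f 19 18 17
f 20 18 19
f 22 21 25
f 22 25 23
f 23 25 26
f 23 26 24
f 25 21 27
f 25 27 26
f 26 27 28
f 26 28 24
f 27 21 29
f 27 29 28
f 28 29 30
f 28 30 24
f 29 21 31
f 29 31 30
f 30 31 32
f 30 32 24
f 31 21 33
f 31 33 32
f 32 33 34
f 32 34 24
f 33 21 35
f 33 35 34
f 34 35 36
f 34 36 24
f 35 21 37
f 35 37 36
f 36 37 38
f 36 38 24
f 37 21 39
f 37 39 38
f 38 39 40
f 38 40 24
f 39 21 41
f 39 41 40
f 40 41 42
f 40 42 24
f 41 21 43
f 41 43 42
f 42 43 44
f 42 44 24
f 43 21 22
f 43 22 44
f 44 22 23
f 44 23 24
f 46 45 48
f 46 48 47
f 48 45 49
f 48 49 47
f 49 45 50
f 49 50 47
f 50 45 51
f 50 51 47
f 51 45 52
f 51 52 47
f 52 45 53
f 52 53 47
f 53 45 54
f 53 54 47
f 54 45 55
f 54 55 47
f 55 45 56
f 55 56 47
f 56 45 46
f 56 46 47



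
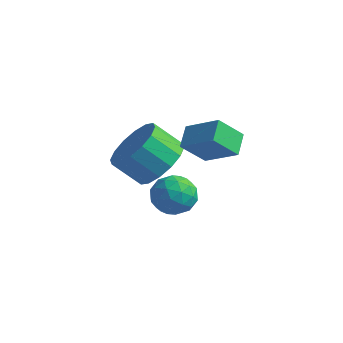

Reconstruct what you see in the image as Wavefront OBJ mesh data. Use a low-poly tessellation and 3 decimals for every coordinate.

v 0.471 1.257 -0.109
v -0.022 0.568 0.754
v 0.179 1.996 0.313
v -0.314 1.307 1.177
v 1.674 1.313 0.623
v 1.181 0.624 1.487
v 1.382 2.052 1.046
v 0.889 1.363 1.909
v -1.839 1.832 -2.497
v -1.221 2.32 -2.172
v -0.899 1.1 -3.188
v -0.281 1.588 -2.863
v -0.711 1.054 -2.358
v -1.293 1.506 -1.931
v -0.827 1.914 -3.429
v -1.409 2.366 -3.002
v -0.596 2.37 -2.748
v -0.524 1.839 -2.087
v -1.596 1.581 -3.273
v -1.524 1.05 -2.612
v -1.613 2.141 -2.274
v -0.507 1.279 -3.086
v -0.76 0.966 -2.789
v -0.397 1.252 -2.598
v -1.655 1.662 -2.132
v -1.292 1.949 -1.942
v -0.992 1.205 -2.051
v -0.828 1.471 -3.418
v -0.465 1.758 -3.228
v -1.723 2.168 -2.762
v -1.36 2.454 -2.571
v -1.128 2.215 -3.309
v -0.882 2.457 -2.422
v -0.329 2.026 -2.828
v -0.65 2.218 -3.16
v -0.992 2.484 -2.909
v -0.84 2.144 -2.033
v -0.287 1.714 -2.439
v -0.54 1.4 -2.142
v -0.882 1.666 -1.891
v -0.472 2.174 -2.371
v -1.833 1.706 -2.921
v -1.28 1.276 -3.327
v -1.238 1.754 -3.469
v -1.58 2.02 -3.218
v -1.791 1.394 -2.532
v -1.238 0.963 -2.938
v -1.128 0.936 -2.451
v -1.47 1.202 -2.2
v -1.648 1.246 -2.989
v -1.23 1.263 -0.94
v -0.655 1.715 -0.172
v -1.496 1.288 0.708
v -2.07 0.837 -0.06
v -1.013 2.101 -0.327
v -1.854 1.674 0.553
v -1.429 2.262 -0.647
v -2.27 1.835 0.234
v -1.792 2.156 -1.044
v -2.633 1.729 -0.164
v -2.004 1.811 -1.414
v -2.845 1.384 -0.534
v -2.008 1.319 -1.657
v -2.849 0.892 -0.777
v -1.804 0.812 -1.708
v -2.645 0.385 -0.828
v -1.446 0.426 -1.553
v -2.287 -0.001 -0.673
v -1.03 0.265 -1.234
v -1.871 -0.162 -0.353
v -0.667 0.371 -0.836
v -1.508 -0.056 0.044
v -0.455 0.716 -0.466
v -1.296 0.289 0.414
v -0.451 1.208 -0.223
v -1.292 0.781 0.657
f 2 4 1
f 5 2 1
f 1 4 3
f 3 5 1
f 2 8 4
f 6 2 5
f 6 8 2
f 4 8 3
f 7 5 3
f 3 8 7
f 7 6 5
f 8 6 7
f 9 46 25
f 46 20 49
f 25 49 14
f 46 49 25
f 9 25 21
f 25 14 26
f 21 26 10
f 25 26 21
f 9 21 30
f 21 10 31
f 30 31 16
f 21 31 30
f 9 30 42
f 30 16 45
f 42 45 19
f 30 45 42
f 9 42 46
f 42 19 50
f 46 50 20
f 42 50 46
f 10 26 37
f 26 14 40
f 37 40 18
f 26 40 37
f 14 49 27
f 49 20 48
f 27 48 13
f 49 48 27
f 20 50 47
f 50 19 43
f 47 43 11
f 50 43 47
f 19 45 44
f 45 16 32
f 44 32 15
f 45 32 44
f 16 31 36
f 31 10 33
f 36 33 17
f 31 33 36
f 12 38 24
f 38 18 39
f 24 39 13
f 38 39 24
f 12 24 22
f 24 13 23
f 22 23 11
f 24 23 22
f 12 22 29
f 22 11 28
f 29 28 15
f 22 28 29
f 12 29 34
f 29 15 35
f 34 35 17
f 29 35 34
f 12 34 38
f 34 17 41
f 38 41 18
f 34 41 38
f 13 39 27
f 39 18 40
f 27 40 14
f 39 40 27
f 11 23 47
f 23 13 48
f 47 48 20
f 23 48 47
f 15 28 44
f 28 11 43
f 44 43 19
f 28 43 44
f 17 35 36
f 35 15 32
f 36 32 16
f 35 32 36
f 18 41 37
f 41 17 33
f 37 33 10
f 41 33 37
f 52 51 55
f 52 55 53
f 53 55 56
f 53 56 54
f 55 51 57
f 55 57 56
f 56 57 58
f 56 58 54
f 57 51 59
f 57 59 58
f 58 59 60
f 58 60 54
f 59 51 61
f 59 61 60
f 60 61 62
f 60 62 54
f 61 51 63
f 61 63 62
f 62 63 64
f 62 64 54
f 63 51 65
f 63 65 64
f 64 65 66
f 64 66 54
f 65 51 67
f 65 67 66
f 66 67 68
f 66 68 54
f 67 51 69
f 67 69 68
f 68 69 70
f 68 70 54
f 69 51 71
f 69 71 70
f 70 71 72
f 70 72 54
f 71 51 73
f 71 73 72
f 72 73 74
f 72 74 54
f 73 51 75
f 73 75 74
f 74 75 76
f 74 76 54
f 75 51 52
f 75 52 76
f 76 52 53
f 76 53 54



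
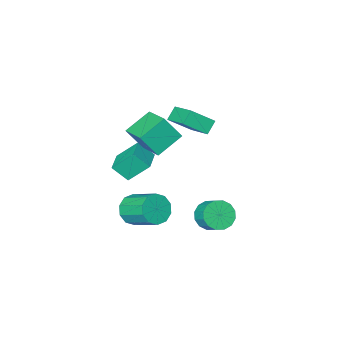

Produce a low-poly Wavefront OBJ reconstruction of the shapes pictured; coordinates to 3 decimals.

v 0.379 2.663 -2.593
v 1.233 2.897 -2.964
v 1.274 3.832 -2.278
v 0.421 3.597 -1.907
v 0.9 3.125 -3.254
v 0.941 4.059 -2.568
v 0.427 3.228 -3.367
v 0.469 4.163 -2.681
v -0.058 3.181 -3.272
v -0.017 4.115 -2.587
v -0.427 2.994 -2.996
v -0.385 3.929 -2.31
v -0.579 2.719 -2.611
v -0.537 3.653 -1.925
v -0.474 2.428 -2.222
v -0.433 3.363 -1.536
v -0.141 2.201 -1.932
v -0.1 3.135 -1.246
v 0.331 2.097 -1.819
v 0.373 3.032 -1.133
v 0.817 2.145 -1.913
v 0.858 3.079 -1.228
v 1.185 2.331 -2.19
v 1.227 3.266 -1.504
v 1.337 2.607 -2.575
v 1.379 3.541 -1.889
v 2.589 -3.421 -0.755
v 1.634 -2.676 0.48
v 1.938 -2.785 -1.641
v 0.984 -2.04 -0.406
v 3.536 -2.34 -0.674
v 2.582 -1.595 0.561
v 2.886 -1.704 -1.56
v 1.931 -0.959 -0.325
v -1.129 -1.627 1.101
v -1.782 -1.883 1.771
v -1.002 0.193 1.92
v -1.655 -0.063 2.59
v 0.095 -2.157 2.09
v -0.558 -2.413 2.76
v 0.222 -0.337 2.909
v -0.431 -0.593 3.579
v 1.118 -0.529 2.749
v 1.904 -1.038 4.108
v 1.278 1.244 3.322
v 2.063 0.735 4.681
v 2.677 -0.395 1.899
v 3.462 -0.904 3.258
v 2.836 1.378 2.472
v 3.622 0.869 3.831
v 3.013 -0.929 -3.457
v 3.825 -1.078 -2.874
v 3.398 0.64 -1.84
v 2.587 0.789 -2.423
v 4.001 -0.738 -3.367
v 3.574 0.98 -2.333
v 3.8 -0.47 -3.894
v 3.373 1.247 -2.86
v 3.299 -0.378 -4.254
v 2.872 1.34 -3.22
v 2.688 -0.496 -4.31
v 2.262 1.222 -3.276
v 2.202 -0.78 -4.04
v 1.775 0.938 -3.006
v 2.026 -1.12 -3.547
v 1.599 0.598 -2.513
v 2.227 -1.387 -3.02
v 1.8 0.33 -1.986
v 2.728 -1.48 -2.66
v 2.301 0.238 -1.626
v 3.338 -1.362 -2.604
v 2.912 0.356 -1.57
f 2 1 5
f 2 5 3
f 3 5 6
f 3 6 4
f 5 1 7
f 5 7 6
f 6 7 8
f 6 8 4
f 7 1 9
f 7 9 8
f 8 9 10
f 8 10 4
f 9 1 11
f 9 11 10
f 10 11 12
f 10 12 4
f 11 1 13
f 11 13 12
f 12 13 14
f 12 14 4
f 13 1 15
f 13 15 14
f 14 15 16
f 14 16 4
f 15 1 17
f 15 17 16
f 16 17 18
f 16 18 4
f 17 1 19
f 17 19 18
f 18 19 20
f 18 20 4
f 19 1 21
f 19 21 20
f 20 21 22
f 20 22 4
f 21 1 23
f 21 23 22
f 22 23 24
f 22 24 4
f 23 1 25
f 23 25 24
f 24 25 26
f 24 26 4
f 25 1 2
f 25 2 26
f 26 2 3
f 26 3 4
f 28 30 27
f 31 28 27
f 27 30 29
f 29 31 27
f 28 34 30
f 32 28 31
f 32 34 28
f 30 34 29
f 33 31 29
f 29 34 33
f 33 32 31
f 34 32 33
f 36 38 35
f 39 36 35
f 35 38 37
f 37 39 35
f 36 42 38
f 40 36 39
f 40 42 36
f 38 42 37
f 41 39 37
f 37 42 41
f 41 40 39
f 42 40 41
f 44 46 43
f 47 44 43
f 43 46 45
f 45 47 43
f 44 50 46
f 48 44 47
f 48 50 44
f 46 50 45
f 49 47 45
f 45 50 49
f 49 48 47
f 50 48 49
f 52 51 55
f 52 55 53
f 53 55 56
f 53 56 54
f 55 51 57
f 55 57 56
f 56 57 58
f 56 58 54
f 57 51 59
f 57 59 58
f 58 59 60
f 58 60 54
f 59 51 61
f 59 61 60
f 60 61 62
f 60 62 54
f 61 51 63
f 61 63 62
f 62 63 64
f 62 64 54
f 63 51 65
f 63 65 64
f 64 65 66
f 64 66 54
f 65 51 67
f 65 67 66
f 66 67 68
f 66 68 54
f 67 51 69
f 67 69 68
f 68 69 70
f 68 70 54
f 69 51 71
f 69 71 70
f 70 71 72
f 70 72 54
f 71 51 52
f 71 52 72
f 72 52 53
f 72 53 54



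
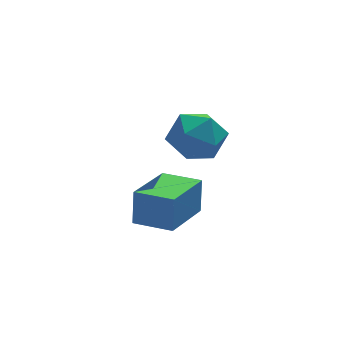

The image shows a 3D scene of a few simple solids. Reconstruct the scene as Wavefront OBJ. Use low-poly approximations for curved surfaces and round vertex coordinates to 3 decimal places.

v -2.124 -3.209 -0.147
v -1.669 -3.919 0.515
v -3.691 -3.661 0.445
v -3.236 -4.371 1.107
v -3.107 -3.32 1.278
v -2.139 -3.041 0.912
v -3.221 -4.539 0.048
v -2.253 -4.26 -0.318
v -2.347 -4.741 0.635
v -2.276 -3.988 1.396
v -3.084 -3.592 -0.436
v -3.013 -2.839 0.325
v -4.767 -3.616 -3.507
v -4.645 -3.314 -2.217
v -3.41 -2.077 -3.996
v -3.287 -1.775 -2.707
v -3.673 -4.545 -3.393
v -3.55 -4.243 -2.104
v -2.315 -3.006 -3.883
v -2.193 -2.704 -2.593
f 1 12 6
f 1 6 2
f 1 2 8
f 1 8 11
f 1 11 12
f 2 6 10
f 6 12 5
f 12 11 3
f 11 8 7
f 8 2 9
f 4 10 5
f 4 5 3
f 4 3 7
f 4 7 9
f 4 9 10
f 5 10 6
f 3 5 12
f 7 3 11
f 9 7 8
f 10 9 2
f 14 16 13
f 17 14 13
f 13 16 15
f 15 17 13
f 14 20 16
f 18 14 17
f 18 20 14
f 16 20 15
f 19 17 15
f 15 20 19
f 19 18 17
f 20 18 19



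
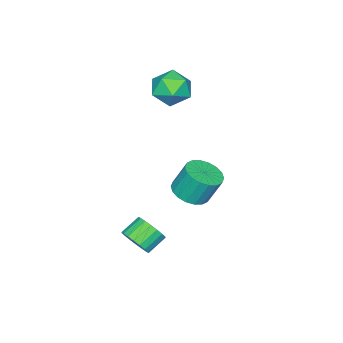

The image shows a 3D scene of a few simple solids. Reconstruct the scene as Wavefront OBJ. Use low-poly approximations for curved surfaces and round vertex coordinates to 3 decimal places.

v 4.418 0.888 -4.059
v 4.889 0.839 -3.318
v 3.914 1.124 -2.679
v 3.442 1.172 -3.421
v 4.93 1.214 -3.423
v 3.955 1.499 -2.784
v 4.869 1.525 -3.654
v 3.894 1.81 -3.015
v 4.719 1.709 -3.965
v 3.744 1.994 -3.327
v 4.509 1.73 -4.295
v 3.534 2.015 -3.657
v 4.281 1.585 -4.578
v 3.306 1.87 -3.94
v 4.08 1.301 -4.759
v 3.105 1.586 -4.12
v 3.946 0.936 -4.801
v 2.971 1.221 -4.162
v 3.905 0.561 -4.696
v 2.93 0.846 -4.057
v 3.966 0.25 -4.465
v 2.991 0.535 -3.826
v 4.116 0.066 -4.153
v 3.141 0.351 -3.515
v 4.326 0.045 -3.823
v 3.351 0.33 -3.185
v 4.554 0.19 -3.54
v 3.579 0.475 -2.902
v 4.755 0.474 -3.36
v 3.78 0.759 -2.721
v -2.288 -0.68 1.997
v -1.276 -1.043 2.503
v -3.004 -2.457 2.157
v -1.992 -2.82 2.663
v -2.715 -2.078 3.245
v -2.273 -0.98 3.147
v -2.007 -2.52 1.513
v -1.565 -1.422 1.415
v -1.102 -2.18 2.204
v -1.54 -1.907 3.275
v -2.74 -1.593 1.385
v -3.178 -1.32 2.456
v 2.536 2.751 -0.674
v 3.385 2.346 -0.335
v 3.093 2.964 1.134
v 2.244 3.369 0.794
v 3.516 2.747 -0.478
v 3.224 3.365 0.991
v 3.454 3.148 -0.659
v 3.162 3.766 0.81
v 3.209 3.471 -0.844
v 2.917 4.089 0.625
v 2.831 3.651 -0.994
v 2.539 4.269 0.474
v 2.395 3.653 -1.082
v 2.103 4.271 0.387
v 1.986 3.476 -1.089
v 1.694 4.094 0.38
v 1.687 3.156 -1.014
v 1.395 3.774 0.455
v 1.556 2.755 -0.871
v 1.264 3.373 0.598
v 1.618 2.354 -0.69
v 1.326 2.972 0.779
v 1.863 2.031 -0.505
v 1.571 2.649 0.964
v 2.241 1.851 -0.354
v 1.949 2.469 1.114
v 2.677 1.849 -0.267
v 2.385 2.467 1.202
v 3.086 2.026 -0.26
v 2.794 2.644 1.209
f 2 1 5
f 2 5 3
f 3 5 6
f 3 6 4
f 5 1 7
f 5 7 6
f 6 7 8
f 6 8 4
f 7 1 9
f 7 9 8
f 8 9 10
f 8 10 4
f 9 1 11
f 9 11 10
f 10 11 12
f 10 12 4
f 11 1 13
f 11 13 12
f 12 13 14
f 12 14 4
f 13 1 15
f 13 15 14
f 14 15 16
f 14 16 4
f 15 1 17
f 15 17 16
f 16 17 18
f 16 18 4
f 17 1 19
f 17 19 18
f 18 19 20
f 18 20 4
f 19 1 21
f 19 21 20
f 20 21 22
f 20 22 4
f 21 1 23
f 21 23 22
f 22 23 24
f 22 24 4
f 23 1 25
f 23 25 24
f 24 25 26
f 24 26 4
f 25 1 27
f 25 27 26
f 26 27 28
f 26 28 4
f 27 1 29
f 27 29 28
f 28 29 30
f 28 30 4
f 29 1 2
f 29 2 30
f 30 2 3
f 30 3 4
f 31 42 36
f 31 36 32
f 31 32 38
f 31 38 41
f 31 41 42
f 32 36 40
f 36 42 35
f 42 41 33
f 41 38 37
f 38 32 39
f 34 40 35
f 34 35 33
f 34 33 37
f 34 37 39
f 34 39 40
f 35 40 36
f 33 35 42
f 37 33 41
f 39 37 38
f 40 39 32
f 44 43 47
f 44 47 45
f 45 47 48
f 45 48 46
f 47 43 49
f 47 49 48
f 48 49 50
f 48 50 46
f 49 43 51
f 49 51 50
f 50 51 52
f 50 52 46
f 51 43 53
f 51 53 52
f 52 53 54
f 52 54 46
f 53 43 55
f 53 55 54
f 54 55 56
f 54 56 46
f 55 43 57
f 55 57 56
f 56 57 58
f 56 58 46
f 57 43 59
f 57 59 58
f 58 59 60
f 58 60 46
f 59 43 61
f 59 61 60
f 60 61 62
f 60 62 46
f 61 43 63
f 61 63 62
f 62 63 64
f 62 64 46
f 63 43 65
f 63 65 64
f 64 65 66
f 64 66 46
f 65 43 67
f 65 67 66
f 66 67 68
f 66 68 46
f 67 43 69
f 67 69 68
f 68 69 70
f 68 70 46
f 69 43 71
f 69 71 70
f 70 71 72
f 70 72 46
f 71 43 44
f 71 44 72
f 72 44 45
f 72 45 46



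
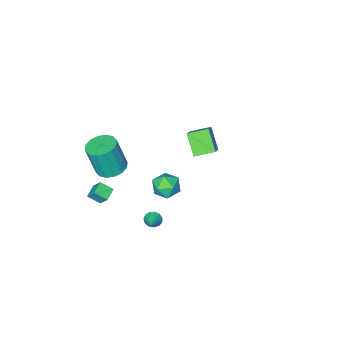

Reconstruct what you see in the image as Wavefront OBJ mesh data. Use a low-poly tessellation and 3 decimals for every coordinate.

v -3.641 -2.191 -5.352
v -3.935 -3.323 -4.203
v -4.765 -1.561 -5.019
v -5.058 -2.693 -3.869
v -2.642 -1.107 -4.031
v -2.935 -2.239 -2.881
v -3.765 -0.477 -3.697
v -4.059 -1.609 -2.548
v 3.457 3.571 -2.16
v 3.715 3.173 -1.926
v 4.103 4.309 -1.62
v 3.862 3.23 -2.179
v 3.88 3.396 -2.427
v 3.764 3.617 -2.59
v 3.55 3.824 -2.617
v 3.307 3.951 -2.498
v 3.111 3.957 -2.273
v 3.025 3.841 -2.012
v 3.076 3.639 -1.798
v 3.248 3.416 -1.699
v 3.486 3.242 -1.746
v 3.224 -1.562 -4.414
v 3.133 -0.934 -3.553
v 3.916 -1.144 -4.645
v 3.824 -0.516 -3.784
v 3.736 -2.144 -3.936
v 3.644 -1.516 -3.075
v 4.427 -1.726 -4.167
v 4.336 -1.098 -3.306
v 3.225 -0.913 -1.319
v 4.15 -0.764 -1.477
v 4.56 -1.179 0.541
v 3.635 -1.327 0.699
v 3.97 -0.324 -1.349
v 4.381 -0.739 0.668
v 3.591 -0.042 -1.214
v 4.002 -0.457 0.803
v 3.113 0.007 -1.107
v 3.524 -0.408 0.91
v 2.666 -0.191 -1.056
v 3.077 -0.605 0.961
v 2.368 -0.581 -1.076
v 2.779 -0.996 0.941
v 2.3 -1.061 -1.161
v 2.71 -1.476 0.857
v 2.479 -1.501 -1.288
v 2.89 -1.916 0.729
v 2.858 -1.783 -1.423
v 3.269 -2.198 0.594
v 3.336 -1.832 -1.53
v 3.747 -2.247 0.487
v 3.783 -1.635 -1.581
v 4.194 -2.049 0.436
v 4.081 -1.244 -1.561
v 4.492 -1.659 0.456
v 2.02 2.889 -1.689
v 2.396 2.429 -0.994
v 0.844 1.991 -1.646
v 1.22 1.531 -0.951
v 0.926 2.388 -0.826
v 1.653 2.943 -0.852
v 1.587 1.477 -1.788
v 2.314 2.032 -1.814
v 2.129 1.556 -1.055
v 1.72 2.119 -0.461
v 1.52 2.301 -2.179
v 1.111 2.864 -1.585
f 2 4 1
f 5 2 1
f 1 4 3
f 3 5 1
f 2 8 4
f 6 2 5
f 6 8 2
f 4 8 3
f 7 5 3
f 3 8 7
f 7 6 5
f 8 6 7
f 10 9 12
f 10 12 11
f 12 9 13
f 12 13 11
f 13 9 14
f 13 14 11
f 14 9 15
f 14 15 11
f 15 9 16
f 15 16 11
f 16 9 17
f 16 17 11
f 17 9 18
f 17 18 11
f 18 9 19
f 18 19 11
f 19 9 20
f 19 20 11
f 20 9 21
f 20 21 11
f 21 9 10
f 21 10 11
f 23 25 22
f 26 23 22
f 22 25 24
f 24 26 22
f 23 29 25
f 27 23 26
f 27 29 23
f 25 29 24
f 28 26 24
f 24 29 28
f 28 27 26
f 29 27 28
f 31 30 34
f 31 34 32
f 32 34 35
f 32 35 33
f 34 30 36
f 34 36 35
f 35 36 37
f 35 37 33
f 36 30 38
f 36 38 37
f 37 38 39
f 37 39 33
f 38 30 40
f 38 40 39
f 39 40 41
f 39 41 33
f 40 30 42
f 40 42 41
f 41 42 43
f 41 43 33
f 42 30 44
f 42 44 43
f 43 44 45
f 43 45 33
f 44 30 46
f 44 46 45
f 45 46 47
f 45 47 33
f 46 30 48
f 46 48 47
f 47 48 49
f 47 49 33
f 48 30 50
f 48 50 49
f 49 50 51
f 49 51 33
f 50 30 52
f 50 52 51
f 51 52 53
f 51 53 33
f 52 30 54
f 52 54 53
f 53 54 55
f 53 55 33
f 54 30 31
f 54 31 55
f 55 31 32
f 55 32 33
f 56 67 61
f 56 61 57
f 56 57 63
f 56 63 66
f 56 66 67
f 57 61 65
f 61 67 60
f 67 66 58
f 66 63 62
f 63 57 64
f 59 65 60
f 59 60 58
f 59 58 62
f 59 62 64
f 59 64 65
f 60 65 61
f 58 60 67
f 62 58 66
f 64 62 63
f 65 64 57



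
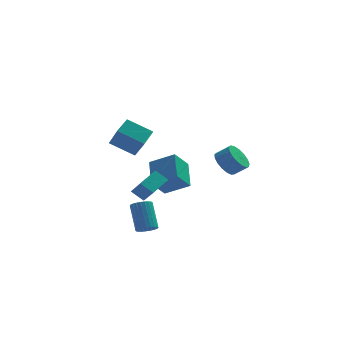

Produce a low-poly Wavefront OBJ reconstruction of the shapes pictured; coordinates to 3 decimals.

v -3.952 1.278 -2.338
v -3.451 0.415 -1.356
v -2.977 2.455 -1.8
v -2.476 1.591 -0.819
v -3.224 0.969 -2.981
v -2.723 0.105 -2
v -2.249 2.145 -2.444
v -1.748 1.282 -1.462
v -3.396 -4.189 -3.007
v -2.891 -3.827 -3.197
v -3.139 -2.689 -1.683
v -3.644 -3.051 -1.493
v -3.082 -3.71 -3.315
v -3.33 -2.573 -1.801
v -3.322 -3.667 -3.387
v -3.569 -2.529 -1.873
v -3.572 -3.703 -3.401
v -3.82 -2.565 -1.887
v -3.796 -3.813 -3.355
v -4.044 -2.675 -1.841
v -3.959 -3.98 -3.256
v -4.207 -2.842 -1.742
v -4.036 -4.179 -3.119
v -4.284 -3.041 -1.605
v -4.016 -4.38 -2.965
v -4.264 -3.242 -1.451
v -3.901 -4.551 -2.817
v -4.149 -3.413 -1.303
v -3.71 -4.667 -2.699
v -3.958 -3.53 -1.185
v -3.471 -4.711 -2.627
v -3.718 -3.573 -1.113
v -3.22 -4.675 -2.613
v -3.468 -3.537 -1.099
v -2.996 -4.565 -2.659
v -3.244 -3.427 -1.145
v -2.833 -4.398 -2.758
v -3.081 -3.26 -1.244
v -2.756 -4.199 -2.895
v -3.004 -3.061 -1.381
v -2.776 -3.998 -3.049
v -3.024 -2.86 -1.535
v -3.271 -0.075 2.126
v -4.763 0.414 2.985
v -3.715 1.06 0.708
v -5.207 1.549 1.566
v -2.653 0.851 2.674
v -4.145 1.34 3.532
v -3.097 1.986 1.255
v -4.589 2.475 2.114
v 1.066 -3.38 1.639
v 1.671 -3.223 0.95
v 2.459 -3.444 1.592
v 1.854 -3.6 2.281
v 1.625 -2.825 1.144
v 2.413 -3.046 1.786
v 1.45 -2.554 1.451
v 2.238 -2.775 2.093
v 1.188 -2.472 1.801
v 1.976 -2.693 2.443
v 0.898 -2.598 2.114
v 1.686 -2.819 2.756
v 0.646 -2.903 2.318
v 1.434 -3.124 2.96
v 0.49 -3.317 2.367
v 1.278 -3.538 3.009
v 0.467 -3.746 2.249
v 1.255 -3.966 2.891
v 0.58 -4.09 1.991
v 1.368 -4.311 2.633
v 0.805 -4.272 1.652
v 1.593 -4.493 2.294
v 1.09 -4.25 1.311
v 1.878 -4.47 1.953
v 1.369 -4.028 1.045
v 2.157 -4.248 1.687
v 1.579 -3.657 0.914
v 2.367 -3.878 1.556
v -1.785 3.333 -3.464
v -2.664 2.625 -2.33
v -1.76 5.08 -2.355
v -2.639 4.373 -1.221
v -0.281 2.787 -2.639
v -1.16 2.08 -1.505
v -0.256 4.535 -1.53
v -1.135 3.827 -0.396
f 2 4 1
f 5 2 1
f 1 4 3
f 3 5 1
f 2 8 4
f 6 2 5
f 6 8 2
f 4 8 3
f 7 5 3
f 3 8 7
f 7 6 5
f 8 6 7
f 10 9 13
f 10 13 11
f 11 13 14
f 11 14 12
f 13 9 15
f 13 15 14
f 14 15 16
f 14 16 12
f 15 9 17
f 15 17 16
f 16 17 18
f 16 18 12
f 17 9 19
f 17 19 18
f 18 19 20
f 18 20 12
f 19 9 21
f 19 21 20
f 20 21 22
f 20 22 12
f 21 9 23
f 21 23 22
f 22 23 24
f 22 24 12
f 23 9 25
f 23 25 24
f 24 25 26
f 24 26 12
f 25 9 27
f 25 27 26
f 26 27 28
f 26 28 12
f 27 9 29
f 27 29 28
f 28 29 30
f 28 30 12
f 29 9 31
f 29 31 30
f 30 31 32
f 30 32 12
f 31 9 33
f 31 33 32
f 32 33 34
f 32 34 12
f 33 9 35
f 33 35 34
f 34 35 36
f 34 36 12
f 35 9 37
f 35 37 36
f 36 37 38
f 36 38 12
f 37 9 39
f 37 39 38
f 38 39 40
f 38 40 12
f 39 9 41
f 39 41 40
f 40 41 42
f 40 42 12
f 41 9 10
f 41 10 42
f 42 10 11
f 42 11 12
f 44 46 43
f 47 44 43
f 43 46 45
f 45 47 43
f 44 50 46
f 48 44 47
f 48 50 44
f 46 50 45
f 49 47 45
f 45 50 49
f 49 48 47
f 50 48 49
f 52 51 55
f 52 55 53
f 53 55 56
f 53 56 54
f 55 51 57
f 55 57 56
f 56 57 58
f 56 58 54
f 57 51 59
f 57 59 58
f 58 59 60
f 58 60 54
f 59 51 61
f 59 61 60
f 60 61 62
f 60 62 54
f 61 51 63
f 61 63 62
f 62 63 64
f 62 64 54
f 63 51 65
f 63 65 64
f 64 65 66
f 64 66 54
f 65 51 67
f 65 67 66
f 66 67 68
f 66 68 54
f 67 51 69
f 67 69 68
f 68 69 70
f 68 70 54
f 69 51 71
f 69 71 70
f 70 71 72
f 70 72 54
f 71 51 73
f 71 73 72
f 72 73 74
f 72 74 54
f 73 51 75
f 73 75 74
f 74 75 76
f 74 76 54
f 75 51 77
f 75 77 76
f 76 77 78
f 76 78 54
f 77 51 52
f 77 52 78
f 78 52 53
f 78 53 54
f 80 82 79
f 83 80 79
f 79 82 81
f 81 83 79
f 80 86 82
f 84 80 83
f 84 86 80
f 82 86 81
f 85 83 81
f 81 86 85
f 85 84 83
f 86 84 85

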